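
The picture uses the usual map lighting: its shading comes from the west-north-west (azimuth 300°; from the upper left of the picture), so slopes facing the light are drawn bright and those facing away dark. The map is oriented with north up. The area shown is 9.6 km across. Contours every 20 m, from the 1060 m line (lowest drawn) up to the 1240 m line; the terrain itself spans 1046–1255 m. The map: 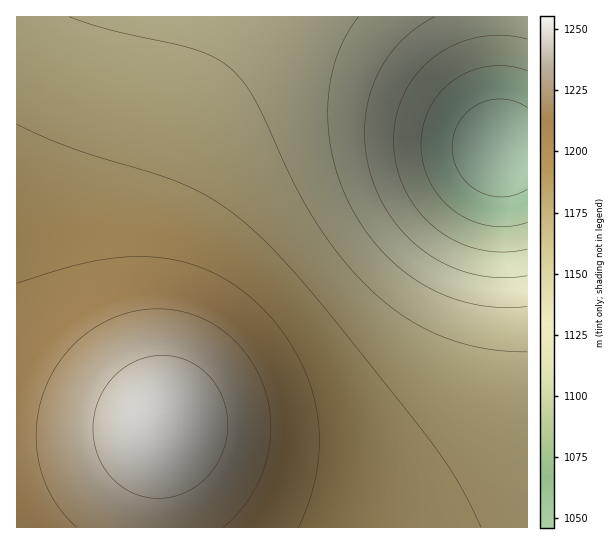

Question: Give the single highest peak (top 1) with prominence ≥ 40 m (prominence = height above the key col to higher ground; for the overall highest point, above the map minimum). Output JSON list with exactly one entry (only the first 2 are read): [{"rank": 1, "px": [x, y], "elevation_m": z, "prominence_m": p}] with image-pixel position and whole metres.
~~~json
[{"rank": 1, "px": [162, 426], "elevation_m": 1255, "prominence_m": 209}]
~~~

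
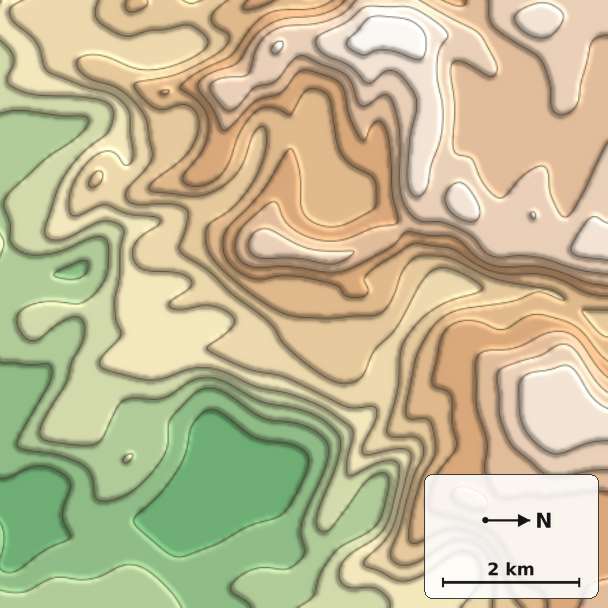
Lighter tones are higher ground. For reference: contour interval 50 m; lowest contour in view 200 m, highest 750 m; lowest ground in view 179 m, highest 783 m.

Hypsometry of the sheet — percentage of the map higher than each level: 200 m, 94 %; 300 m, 76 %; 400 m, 61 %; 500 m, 44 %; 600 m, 27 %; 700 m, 6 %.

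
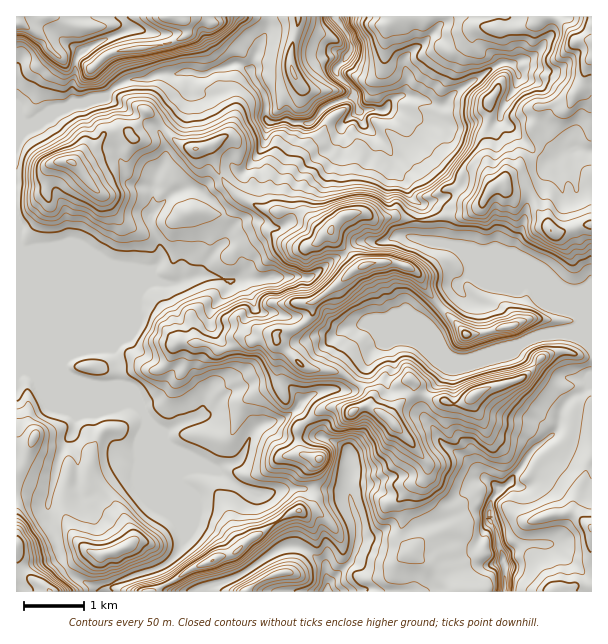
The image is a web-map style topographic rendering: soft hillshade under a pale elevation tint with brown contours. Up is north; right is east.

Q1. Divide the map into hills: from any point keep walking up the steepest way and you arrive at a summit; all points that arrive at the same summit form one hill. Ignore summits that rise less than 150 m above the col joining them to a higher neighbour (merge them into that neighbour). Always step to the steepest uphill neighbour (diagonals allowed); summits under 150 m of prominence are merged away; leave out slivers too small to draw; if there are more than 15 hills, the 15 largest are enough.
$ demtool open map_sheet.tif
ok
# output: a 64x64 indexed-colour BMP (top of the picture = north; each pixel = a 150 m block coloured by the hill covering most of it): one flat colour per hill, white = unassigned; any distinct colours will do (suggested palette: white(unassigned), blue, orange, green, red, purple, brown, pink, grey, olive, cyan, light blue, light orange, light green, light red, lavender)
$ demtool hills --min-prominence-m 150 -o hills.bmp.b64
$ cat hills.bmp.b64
<image width="64" height="64" href="data:image/bmp;base64,Qk12CAAAAAAAAHYAAAAoAAAAQAAAAEAAAAABAAQAAAAAAAAIAAATCwAAEwsAABAAAAAAAAAA////ALR3HwAOf/8ALKAsACgn1gC9Z5QAS1aMAMJ34wB/f38AIr28AM++FwDox64AeLv/AIrfmACWmP8A1bDFAFVVVVVbZmZmZmZgAAAAAAAAAREREREREREREaqqqqqqVVVVW7u7ZmZmZmZmAAAAAAABERERERERERERqqqqqqpVVVW7u7u7tmZmZmZmAAAAAGYRERERERERERGqqqqqqlVVW7u7u7u7tmZmZmZgAAAAZmEREREREREREaqqqqqqVVVbu7u7u7u7ZmZmZmZgAAZmZhERERERERERqqqqqqpVVVu7u7u7u7u2ZmZmZmZmZmZmERERERERERGqqqqqqlVVu7u7u7u7u7ZmZmZmZmZmZmZEEUERERERGqqqqqqqVVW7u7u7u7u7ZmZmZmZmZmZmZkREREQREREaqqqqqqpVVbu7u7u7u7tmZmZmZmZmZmZmRERERERBERqqqqqqqlVVu7u7u7u7u2ZmZmZmZmZmZmRERERERERESqqqqqqqVVW7u7u7u7u2ZmZmZmZmZmZmZERERERERERKqqqqqqpVVbu1W7u7u7ZmZmZhEREREREURERERERERESqqqqqqlVVVVVVW7u7ZmZmZhERERERERREREREREREmZqqqqqqVVVVVVVVVbtmZmYRERERERERFEREREREREmZmaqqqqpVVVVVVVVVtmZmEREREREREREUREREREREmZmZmqqqqlVVVVVVVVW2ZhERERERERERERREREREREmZmZmaqqqqVVVVVVVVVbZhERERERERERERRERERERJmZmZmZmqqqpVVVVVVVVVZhEREREREREREUREREREREmZmZmZmZmqqlVVVVVVVVVREREREREREREUREREREREmZmZmZmZmaqqVVVVVVVVVREREREREREREUREREREREmZmZmZmZmZqqpVVVVVVVVVEREREREREREURERERERESZmZmZmZmZmaqlVVVVVVVRERERERERERERFERERERERJmZmZmZmZmZmqVVVVVVERERERERERERERERERFERERESZmZmZmZmZmZpVVVVRERERERERERERERERERERREREREmZmZmZmZmZmVVVURERERERERERERERERERERFERERERJmZmZmZmZmZVVVRERERERERERERERERERERERRERERESZmZmZmZmZlVVREREREREREREREREREREREREURERETu7umZmZmZmVVVERERERERERERERERERERERERFERBHu7u7u6ZmZmZVVEREREREREREREREREREREREREREREe7u7u7u6Zme5VUREREREREREREREREREREREREREREe7u7u7u7u7u4lVRERERERERERERERERERERERERERER7u7u7u7u7u7iVREREREREREREREREREREREREREREREe7u7u7u7u4iJVERERERERERERERERERERERERERERERHu7u7u7u4iIlERERERERERERERERERERERERERERERER7u7u7u4iIiURERERERERERERERERERERERERERERERHu4REREiIiJRERERERERERERGIiIiIiIgRERERERERERERERIiIiIhERERERMzMzEREYiIiIiIiIgREREREREREREiIiIiIiERERETMzMzMRERGIiIiIiIiIERERERERERIiIiIiIiIzMzMzMzMzMxERERiIiIiIiIiBEREREREiIiIiIiIiIjMzMzMzMzMzERERGIiIiIiIiIiIiBEiIiIiIiIiIiIiMzMzMzMzMzERERERiIiIiIiIiIiIiIIiIiIiIiIiIiIzMzMzMzMzMRERERERERGIiIiIiIiIgiIiIiIiIiIiIjMzMzMzMzMxERERERERERiIiIiIiIiCIiIiIiIiIiIiMzMzMzMzMzERERERERERGIiIiIiIiCIiIiIiIiIiIiIzMzMzMzMzMREREREREREYiIiIiIiIIiIiIiIiIiIiIjMzMzMzMzMxERERERERERiIiIiIiIIiIiIiIiIiIiIiMzMzMzMzMzMREREREREREYiIiIiIIiIiIiIiIiIiIiIzMzMzMzMzMxERERERERERiIiIiIgiIiIiIiIiIiIiIjMzMzMzMzMzMRERERERERERiIiIiCIiIiIiIiIidyIiMzMzMzMzMzMxEREREREREREYiIiCIiIiIiIiIid3d3czMzMzMzMzMxERERERERERERGIiCIiIiIiIiIid3d3dzMzMzMzMzMzEREREREREREREYiCIiIiIiIiIid3d3d3//MzMzMzMzMxERERERHd3dERGCIiIiERERERd3d3d3f///MzMzMzMzMREREREd3d3REREhIRERERERF3d3d3d////8wzMzMzMzERERER3d3d3RERERERdxERERd3d3d3////zMwzMzMzMRERER3d3d3d0RERF3d3cRERF3d3d3f////MzMwzMzMxERERHd3d3d3REREXd3d3ERERd3d3d////8zMzMzMMzERERHd3d3d3RERERd3d3d3ERF3d3d3/////MzMzMzMzMzMHN3d3d3dERERF3d3d3dxF3d3d3f////8zMzMzMzMzMzMzd3d3d3REREXd3d3d3d3d3d3d//////MzMzMzMzMzMzN3d3d3dEREREXd3d3d3d3d3d3///////MzMzMzMzMzM3d3d3d0RERERF3d3d3d3d3d3f////////MzMzMzMzMzN3d3d0RERERERd3d3d3d3d3d////////8zMzMzMzMzM3d3d3RERERERF3d3d3d3d3d3"/>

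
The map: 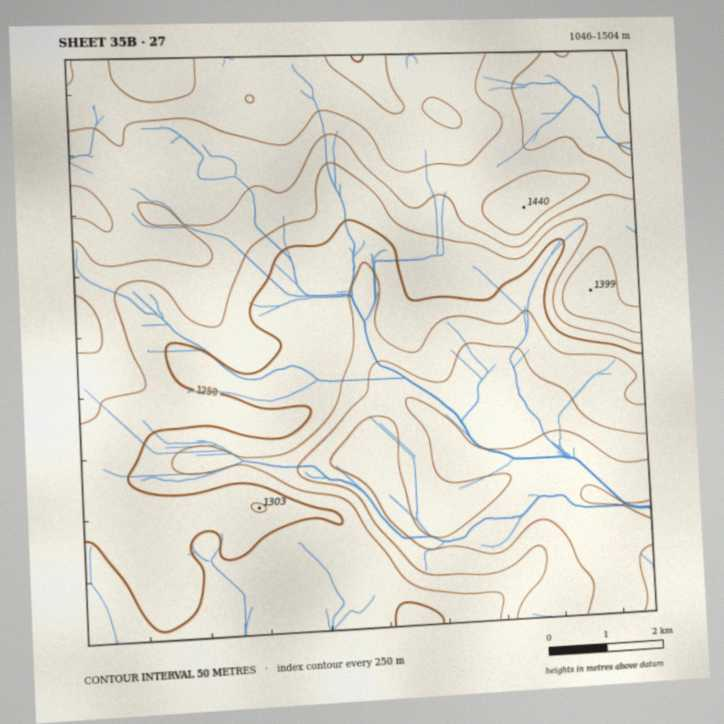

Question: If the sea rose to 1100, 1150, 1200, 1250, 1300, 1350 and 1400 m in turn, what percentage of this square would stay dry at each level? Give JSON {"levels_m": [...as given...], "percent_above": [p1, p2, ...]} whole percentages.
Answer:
{"levels_m": [1100, 1150, 1200, 1250, 1300, 1350, 1400], "percent_above": [91, 81, 74, 54, 38, 26, 12]}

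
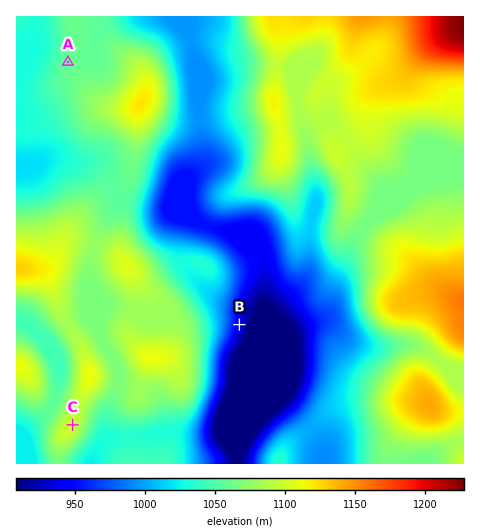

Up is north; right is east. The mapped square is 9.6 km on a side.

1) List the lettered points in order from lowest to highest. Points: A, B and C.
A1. B A C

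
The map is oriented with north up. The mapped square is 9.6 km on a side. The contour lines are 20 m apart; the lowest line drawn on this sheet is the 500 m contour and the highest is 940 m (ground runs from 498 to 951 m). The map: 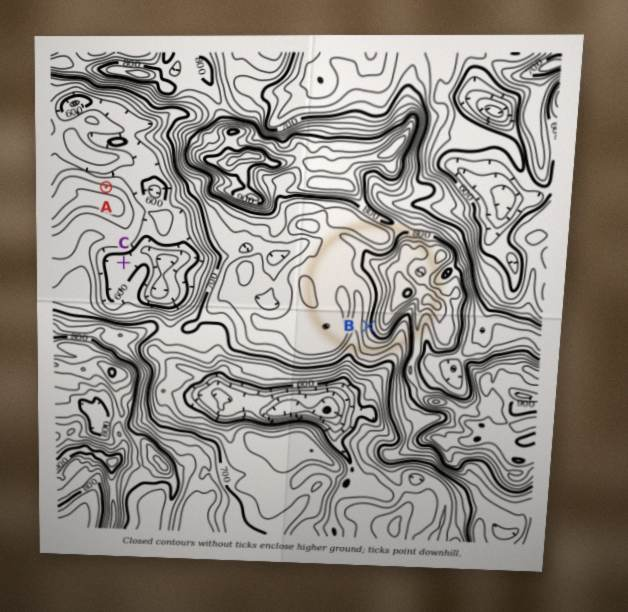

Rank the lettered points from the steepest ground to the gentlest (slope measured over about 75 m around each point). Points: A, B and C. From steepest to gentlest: B A C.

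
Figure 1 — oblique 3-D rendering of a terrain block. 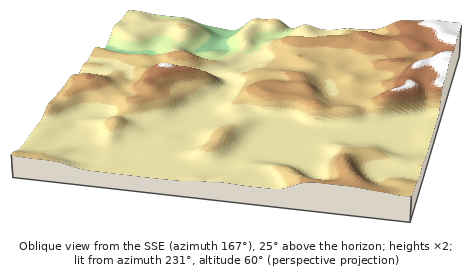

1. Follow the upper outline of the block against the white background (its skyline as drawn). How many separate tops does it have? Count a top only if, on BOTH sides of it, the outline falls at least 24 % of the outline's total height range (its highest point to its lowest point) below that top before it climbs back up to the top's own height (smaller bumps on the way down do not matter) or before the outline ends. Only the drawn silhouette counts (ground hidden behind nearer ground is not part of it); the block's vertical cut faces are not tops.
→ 0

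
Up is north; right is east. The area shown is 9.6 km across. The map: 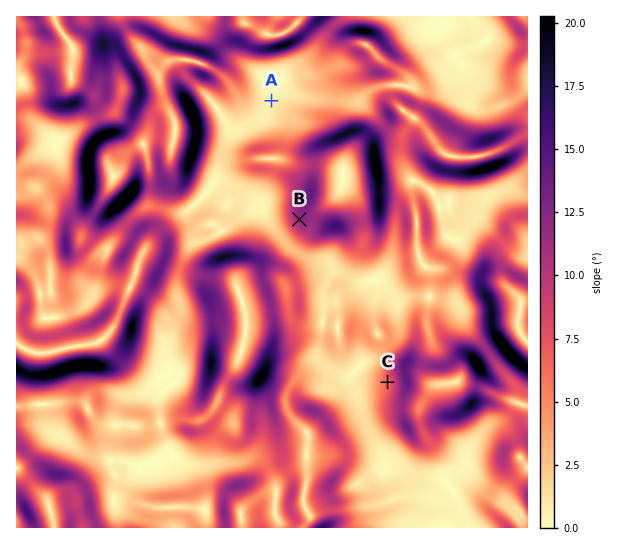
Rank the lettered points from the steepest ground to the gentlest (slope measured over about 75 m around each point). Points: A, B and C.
B C A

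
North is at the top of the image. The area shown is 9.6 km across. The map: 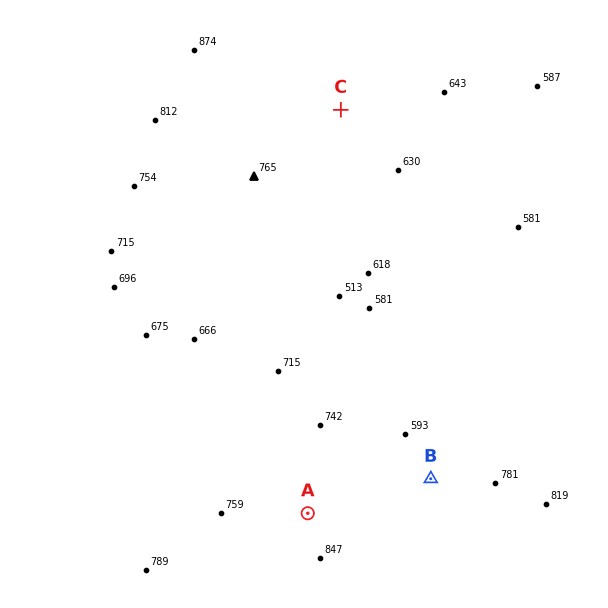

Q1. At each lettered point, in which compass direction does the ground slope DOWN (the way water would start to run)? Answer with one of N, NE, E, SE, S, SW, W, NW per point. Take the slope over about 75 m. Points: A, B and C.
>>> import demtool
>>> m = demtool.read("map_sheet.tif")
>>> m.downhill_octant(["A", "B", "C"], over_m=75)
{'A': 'NW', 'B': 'N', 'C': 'SE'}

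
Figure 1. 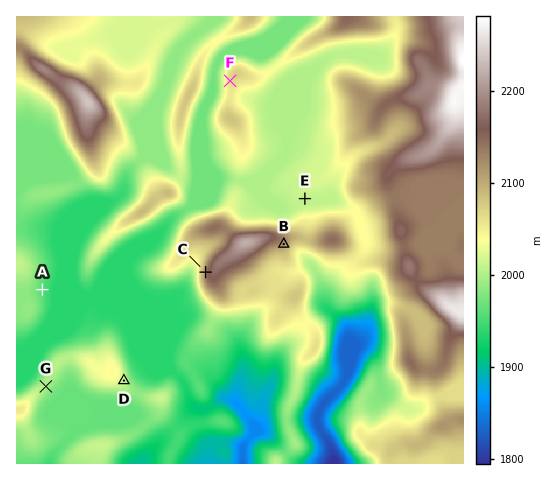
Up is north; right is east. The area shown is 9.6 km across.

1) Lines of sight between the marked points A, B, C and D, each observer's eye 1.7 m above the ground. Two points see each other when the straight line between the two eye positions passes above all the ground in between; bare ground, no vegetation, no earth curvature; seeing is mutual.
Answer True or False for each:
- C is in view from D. True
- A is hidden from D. True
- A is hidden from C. False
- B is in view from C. False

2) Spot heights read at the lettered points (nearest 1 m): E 2009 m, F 2063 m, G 1999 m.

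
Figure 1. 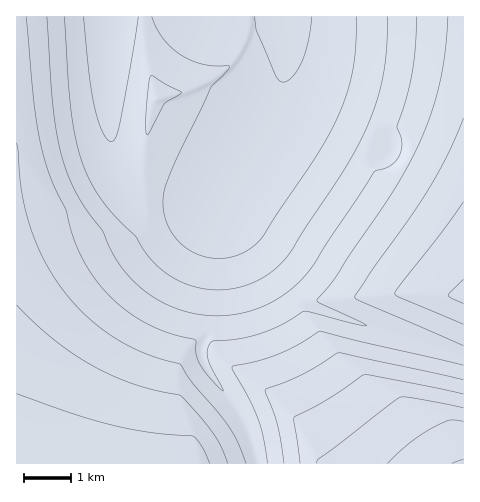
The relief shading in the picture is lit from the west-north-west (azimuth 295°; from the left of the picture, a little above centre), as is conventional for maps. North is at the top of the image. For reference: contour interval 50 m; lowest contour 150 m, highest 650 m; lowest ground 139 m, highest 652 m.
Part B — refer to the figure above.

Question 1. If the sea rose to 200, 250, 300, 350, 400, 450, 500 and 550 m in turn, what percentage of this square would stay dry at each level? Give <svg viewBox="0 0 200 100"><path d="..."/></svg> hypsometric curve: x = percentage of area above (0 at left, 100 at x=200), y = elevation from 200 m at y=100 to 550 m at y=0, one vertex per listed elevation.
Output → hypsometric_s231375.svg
<svg viewBox="0 0 200 100"><path d="M163 100l-29-14-19-15-20-14-30-14-24-14-20-15-14-14"/></svg>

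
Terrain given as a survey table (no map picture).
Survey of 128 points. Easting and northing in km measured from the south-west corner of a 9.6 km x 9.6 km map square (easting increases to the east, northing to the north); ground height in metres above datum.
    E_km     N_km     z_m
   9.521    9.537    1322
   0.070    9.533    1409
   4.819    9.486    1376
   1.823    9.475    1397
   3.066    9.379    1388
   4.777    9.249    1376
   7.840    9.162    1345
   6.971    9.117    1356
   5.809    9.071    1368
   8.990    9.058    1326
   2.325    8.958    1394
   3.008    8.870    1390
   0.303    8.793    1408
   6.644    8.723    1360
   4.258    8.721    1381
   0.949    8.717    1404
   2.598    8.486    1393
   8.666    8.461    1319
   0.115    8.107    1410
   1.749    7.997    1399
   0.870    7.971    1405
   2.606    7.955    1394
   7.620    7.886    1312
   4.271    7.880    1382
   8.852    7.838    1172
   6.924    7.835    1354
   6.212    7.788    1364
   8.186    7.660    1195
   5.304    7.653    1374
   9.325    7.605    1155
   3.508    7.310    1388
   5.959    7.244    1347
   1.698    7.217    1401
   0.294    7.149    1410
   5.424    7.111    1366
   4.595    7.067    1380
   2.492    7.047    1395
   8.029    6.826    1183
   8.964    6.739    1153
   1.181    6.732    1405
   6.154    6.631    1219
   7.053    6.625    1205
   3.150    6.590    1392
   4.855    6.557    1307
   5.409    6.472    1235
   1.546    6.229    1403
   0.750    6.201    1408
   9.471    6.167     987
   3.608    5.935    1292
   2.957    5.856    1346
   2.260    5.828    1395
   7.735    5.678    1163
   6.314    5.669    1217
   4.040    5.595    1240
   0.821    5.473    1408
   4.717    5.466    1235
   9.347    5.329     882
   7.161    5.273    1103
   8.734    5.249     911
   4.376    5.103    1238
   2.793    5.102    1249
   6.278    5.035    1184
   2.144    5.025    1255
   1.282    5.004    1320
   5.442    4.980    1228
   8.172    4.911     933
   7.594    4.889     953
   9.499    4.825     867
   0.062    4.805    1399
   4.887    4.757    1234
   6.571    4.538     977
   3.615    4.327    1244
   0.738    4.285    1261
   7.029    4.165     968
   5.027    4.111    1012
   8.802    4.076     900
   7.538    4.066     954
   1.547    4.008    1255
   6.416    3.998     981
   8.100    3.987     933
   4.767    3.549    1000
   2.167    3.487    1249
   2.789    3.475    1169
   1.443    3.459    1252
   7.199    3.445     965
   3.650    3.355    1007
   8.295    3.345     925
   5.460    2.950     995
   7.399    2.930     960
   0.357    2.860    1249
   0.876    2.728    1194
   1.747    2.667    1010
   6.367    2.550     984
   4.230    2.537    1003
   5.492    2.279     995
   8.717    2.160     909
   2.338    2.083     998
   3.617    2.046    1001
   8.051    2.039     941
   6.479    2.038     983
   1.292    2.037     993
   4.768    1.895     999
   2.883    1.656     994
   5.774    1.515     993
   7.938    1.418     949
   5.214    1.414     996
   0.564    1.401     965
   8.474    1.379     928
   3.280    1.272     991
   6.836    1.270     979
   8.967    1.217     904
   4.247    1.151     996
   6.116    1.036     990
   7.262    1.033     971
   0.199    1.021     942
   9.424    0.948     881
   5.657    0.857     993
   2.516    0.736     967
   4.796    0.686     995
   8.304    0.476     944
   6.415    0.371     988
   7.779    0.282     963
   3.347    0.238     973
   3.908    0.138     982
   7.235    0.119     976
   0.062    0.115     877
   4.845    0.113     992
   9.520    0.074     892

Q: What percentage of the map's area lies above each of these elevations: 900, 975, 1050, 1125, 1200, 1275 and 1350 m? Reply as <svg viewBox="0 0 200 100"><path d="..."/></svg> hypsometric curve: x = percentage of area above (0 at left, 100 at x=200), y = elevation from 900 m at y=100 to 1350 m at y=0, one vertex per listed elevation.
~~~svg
<svg viewBox="0 0 200 100"><path d="M191 100l-33-17-44-16-3-17-12-17-33-16-12-17"/></svg>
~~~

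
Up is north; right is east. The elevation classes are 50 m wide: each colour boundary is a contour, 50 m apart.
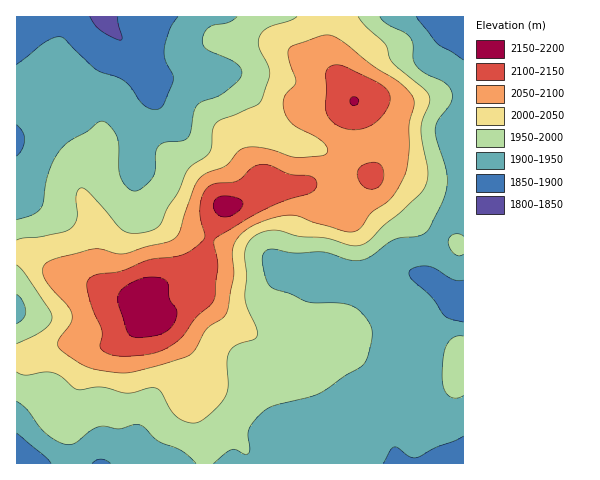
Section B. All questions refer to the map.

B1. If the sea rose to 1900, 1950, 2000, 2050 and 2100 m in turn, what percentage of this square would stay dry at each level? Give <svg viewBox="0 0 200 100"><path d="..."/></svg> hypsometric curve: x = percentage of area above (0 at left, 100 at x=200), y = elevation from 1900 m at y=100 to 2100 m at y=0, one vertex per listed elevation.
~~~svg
<svg viewBox="0 0 200 100"><path d="M187 100l-61-25-50-25-31-25-27-25"/></svg>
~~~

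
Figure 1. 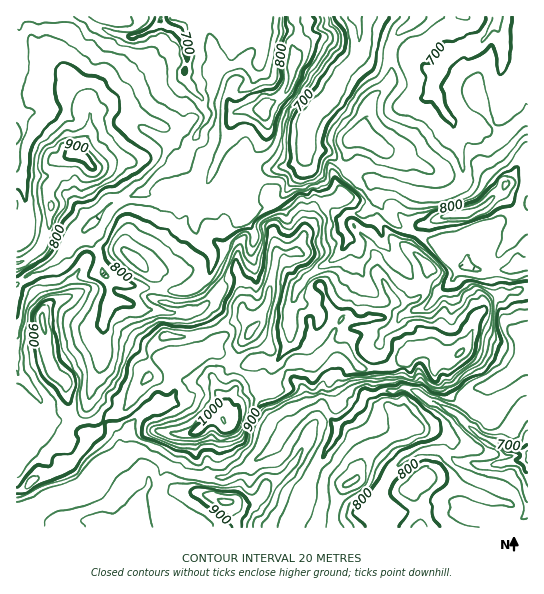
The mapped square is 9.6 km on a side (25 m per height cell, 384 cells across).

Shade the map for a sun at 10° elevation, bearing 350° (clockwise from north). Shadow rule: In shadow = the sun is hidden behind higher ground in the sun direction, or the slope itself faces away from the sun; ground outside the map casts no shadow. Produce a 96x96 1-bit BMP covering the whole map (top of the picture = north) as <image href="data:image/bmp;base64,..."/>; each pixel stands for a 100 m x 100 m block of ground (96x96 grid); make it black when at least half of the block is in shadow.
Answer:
<image width="96" height="96" href="data:image/bmp;base64,Qk2+BAAAAAAAAD4AAAAoAAAAYAAAAGAAAAABAAEAAAAAAIAEAAATCwAAEwsAAAIAAAAAAAAA////AAAAAAAAAAAAAAAAAAAAAAAAAAAAAAAAAAAAAAAAAAAAAAQAAAAAAAAAAAAAAAAAAYAAAADwAAAACAAAA8AAAAD4AAAAAAAAA8AAAAD/AAAAAAAAA8AAAAA/4AAAAAAAA+AAAAAP8AAAAAAAAMAAAAAA8AAAecAQAAAAAAAAOAAD++AIAAAAAAAAHAAP+/AAAAAAAAAADgAf//gAAAAAB/gAB4A///gAAADgAAAAA4B///gAAAH4AAcAAAH///gAAAH8AD8AAAH///gAAAD8APwAAABwf/wAAAAYAeAAAAAACPxgAAAAAwAAAAwAAD/gAAAADgAAAAwAAB/wDAAAPAAAAAIAAB/4BgAB+AAAAAAAAAf9gIAD8AAAAAAAAAf94cAf/AAAAAAAAAD/8/9//gAAAAAAAAAb/////wAAAAAAAAAAn////wAAAAAAAAAEB////4AAAAAAAAAAA//x/8AAAAAAAAAAAP+xf+AAAAAAAAAAAAAQP+AAAAAAAAAAAAAQHgAAAAAAABgAAAAAAAAAAAAAADgAAAAAAAAAAAAPABgAAAAAAAAAAAAAAAAAAAAAAAAAAAAAAAAAAAAAAAAAAAAAAAAAAAAAAAAAAAAAAAAAAAQAAAAAAAAAAAAAAAAAAAAAAAAOAAAAAACAAAAAAAB8AAAAAAA4ACAAAAAAAAAAAAAcAAAAAAAAAAAAAAAEAAAAAAAAAAAAAAAAAAAAAAEAAAAIAAADAADgAAOAAAAOAAAAgAD4AAYAAAAPAAAAAAD8AAwAAAAHgAAAAAB+AAAAAAAPwAAAAAAeAAAAAAAH4AAAAAAOAAAAAAAAAAAAAAACAAAAAAAAAAAAAAAAAAAAAAAAAAAAOAAAAAAAAAAAAAAB/gAAAAAAAAAAAAAD/4AAAAAAAAAAAAAD/8ABgAAAAAAAAAAB/8ABwAAAAAAABAAAH8AAgYAAAAAABwAAAeAAC8AAAAAABgAAAGAAD8AAAAAAAAAAAAAAD+AAAAAAAAAAAAAAB+AAAAAAAAAAAAAAA+AAAAAAAAAAAAAAA/AAAAAAAAAAAAAAAAAAAAAAAAAAAAAAAAAAAAAAAAAAAAAAMAAAAABAAAAAAAAAAAAAAAAAAAAAAAAAAAAAAAAAAAAAAAAAAAAAAAAAAAAAAAAAAAAAAAAAAAAAAAAAAAAAAAAYAAAAAAAAAAAAAAA8AAAAAAAAAAAAAAA8AAAAAAAAAAAAAAB+AAAAAAAAAAAAAAB+AAAAAAAAAAAAAAB+AAAAAAAAAAAAAAB/AAAAAAAAAAAAAAA/AAAAAAAAAAAAAAAfgAAAAAAAAAAAAAAPgAAAAAAAAAAAAAAPwAAAAAAAAAAAAAAHwAAAAAAAAAAAAAAH4AAAAAAAAAAAAAAH8AAAAAAAAAAAAAAA+AAAAAAAAAAAAAAAfAAAAAAAAAAAAAAAGAAAAAAAAAAAAAAAEAAAAAAAAAAAAAAAAAAAAAAAAB8AAAAAAAAAAAAAAP+CAAAAAAAAAAAAAcDOAAAAAAAAAAAAAAAAAAAAAAAAAAA="/>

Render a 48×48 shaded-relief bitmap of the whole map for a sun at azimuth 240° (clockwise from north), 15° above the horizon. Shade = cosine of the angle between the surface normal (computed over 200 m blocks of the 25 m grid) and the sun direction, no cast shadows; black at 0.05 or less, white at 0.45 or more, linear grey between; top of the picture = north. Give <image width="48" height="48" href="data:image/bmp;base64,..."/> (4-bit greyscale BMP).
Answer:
<image width="48" height="48" href="data:image/bmp;base64,Qk32BAAAAAAAAHYAAAAoAAAAMAAAADAAAAABAAQAAAAAAIAEAAATCwAAEwsAABAAAAAAAAAAAAAAABEREQAiIiIAMzMzAERERABVVVUAZmZmAHd3dwCIiIgAmZmZAKqqqgC7u7sAzMzMAN3d3QDu7u4A////AHiIiId3d3d4iayVZ3eJmFRXiZhVZ3d4h4iIiId3h3eJmtyFZmeJqFVniallZ4iIdZmId3eIh3eZvLdDVVZ5qoZ3m7hmeIiHU3h4iIiIiHiZhjM0dkZ5q6dWm6h3eHdmQ7l4h3iIiHd1VFZmh1Zoq6hEeZh2VWVVQ6iIhmiIiGZ5qZh3d3dmmZhUV4hkNFVmQpiIh2eIiHnNual2d4l1eahmZohkV4hlNIiIiId3is7+uruGVomGWKmHd4iImHQ1iIiImYdnrf/cqsxyJnmXV5l3iZiHdSWbp4iJmHd4rMl4mbpAFXiXVYiImYZEMXy4d4iJl2iZiHZ4iqhAFYiIV4iaqGMhKMqHd3eKpVmql3iZq6hBN4iYm4aKhTAWu4d3d1espEmqmHmarLdCaYZ5qnZ5h0Xft3eIiHrdgSeruoeKq5ZDaGaKqYi7qr/+dmiIiM3qMCacynV4mWVVd2eZiKuqvM3rdnd3iN7GETacyWZ4iHd3d4mIiKlnm5m6h2VWd+6jEkacupiJiImpmGaIiIVHmpiId1IkVu6iE1esu6mId4vKdTaJiGVnmYd2Z0EiR/+RFGeamJhEZ3nLYyapiHZ3iHdVaGMAaP+BNmaJd3VFZ5vJYxaoiXZ3ZnVGeIQBiP1zVmV4eKmHeKy4ZBWZmGVmZlV3eJUDiMp2VURom7hWeKy3diSKlkVXl2ZmaJQVeLhlZkNYm6dmeaumiDOKdEV6lFdlaGImZ6h2dkR63ad3d62lilR4ZEaaZHmEJURlVlZ4iGau6nZmZq2jnIeGRVaYRZtgBXiHZohleXfOplVWVpyEraiEI2eYWLcAV4mYiJlzV3nLdVVVV5t1rpZiE1imeWEViIiZh5qERom6ZVVWaIh2zmVzElqFdUZ5mZial5ulRnmpdVZmeHdo2TWEEXhGVomaqZmamJvHRXiZZWZnd3d4mGh0NHZmaGZ4h3eJh5zWNph4dmd3iIeImHh1V4U0dkVWVXmHZay2aZeId4iIiIiImFVUWGAFdniId4qoVL3Jiqh3h4h4iIiIhjEliSFXiZqpd6upQ83Km7dWd2Z4mYiIZDNHyUeKqpmHVqqXZs3aqnM1ZlVomYiIdkNZuamrqHdlR5h4mry5liJEVVVniZiImEJZvdqqhmVUWIeJq5mZdUREVWeHeamJqCFZzsqHVVVFaIiImYmYd3VFZ4h2aLuayBBYq6l1RFVVeImIiIiZmYZWd3ZmZr2qtxFHmqqFRFVmiamHiImZqoZWZmZmV8yZljJGiauVRWd3mqh3iJmZmXZVVVZlWsqHdmQkeKunZmd4mpdniZmZmHZVZmZVi6p1Z6giV5qYdlZ4mYdnmZmZh2ZmZmZWqpl1WdtCRomZlkZ4iYdniZmYdlZmZmZmmodmeuxTNWiapleIiHdnmamHZlZlVmZWqod3iuxkNFabp2iHeId3mal3ZlVEV3ZHuYd4itx0QxSLuIiIiHh4mZdmZUV4h3ZruXeIidyEMAObuph3iYd5qXZmZWm6mFW8mHeIit10EAWaqql3iYZpqQ=="/>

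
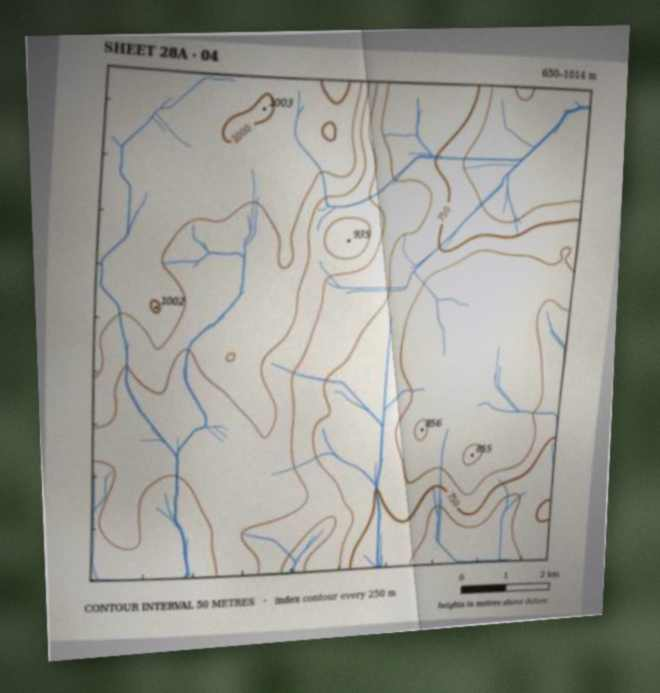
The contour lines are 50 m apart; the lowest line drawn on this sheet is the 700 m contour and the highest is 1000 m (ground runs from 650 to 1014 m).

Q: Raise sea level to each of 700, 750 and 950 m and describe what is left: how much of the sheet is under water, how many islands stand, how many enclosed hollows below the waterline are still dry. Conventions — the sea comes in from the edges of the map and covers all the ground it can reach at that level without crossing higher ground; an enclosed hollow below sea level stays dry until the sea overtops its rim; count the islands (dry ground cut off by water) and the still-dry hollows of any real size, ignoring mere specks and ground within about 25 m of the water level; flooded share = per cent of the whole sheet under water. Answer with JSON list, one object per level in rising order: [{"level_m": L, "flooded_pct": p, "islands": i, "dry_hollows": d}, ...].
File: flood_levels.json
[{"level_m": 700, "flooded_pct": 8, "islands": 0, "dry_hollows": 0}, {"level_m": 750, "flooded_pct": 15, "islands": 0, "dry_hollows": 0}, {"level_m": 950, "flooded_pct": 83, "islands": 0, "dry_hollows": 0}]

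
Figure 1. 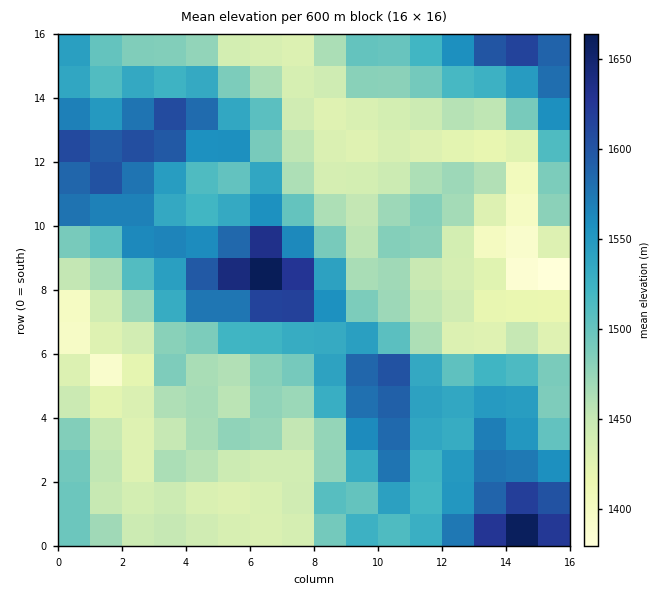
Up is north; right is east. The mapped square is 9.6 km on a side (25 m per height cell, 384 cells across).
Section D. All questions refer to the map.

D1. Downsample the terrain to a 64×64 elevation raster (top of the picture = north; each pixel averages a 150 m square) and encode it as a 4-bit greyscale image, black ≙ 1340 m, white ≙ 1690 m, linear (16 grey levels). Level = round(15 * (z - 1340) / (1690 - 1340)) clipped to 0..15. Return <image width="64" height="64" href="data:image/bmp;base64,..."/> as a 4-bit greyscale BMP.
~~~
<image width="64" height="64" href="data:image/bmp;base64,Qk12CAAAAAAAAHYAAAAoAAAAQAAAAEAAAAABAAQAAAAAAAAIAAATCwAAEwsAABAAAAAAAAAAAAAAABEREQAiIiIAMzMzAERERABVVVUAZmZmAHd3dwCIiIgAmZmZAKqqqgC7u7sAzMzMAN3d3QDu7u4A////AHd3d2VVVWZVRERERERERERVZ4mYiId3mqq7zd7u7czMh2Z2VVVVVVVURERERERERFZ4mIiHd3eZmrvM3u7u3cyHZmZVRERVVVVEREREREREVniYd3d4iJmaqrve7e7dzIdmVVREREREREREREREREVniZh2eIiIiJmaq83d7tzMmHZlVERERERERERERERERWeZh2eJiIiImaq7zN3d3cuHdmVVREVURERERERERERFaJiHZ5mIeIiZqqu8zMu8zIdlVVVEVVVUREREREREREVniHZomZiHiIiZmru8y6vLdlVURDRVZVVERERERERERWZmZmiZqYh4iJmaqrvMqqp2VVVUQ1VWVUREREREREREVWZ3eKqpiHiJqqqru7upmXdmVVVDRFVlVVVERERERERWd4h5qqmIiImqqqu6qqmZh3ZVVEM1VVZlVVVURERERFV4mYiruYiIiZmaq7qZmap4dmVUQzRVVmZmVVVVVVVERWiqmKu5iIiImaqrupiJqmiHZVRCNFZVVmZmZVVVVVRFZ5qZu7mIiIiJqru6l3iIV4h1VDNFVVRVZnZmZlVVVUVnmpm8uYiIiImaqqmHd3dVZ2VDJFVVREVWZmZnZlVVVWiqmbypmZiIiJmqqYh2ZkRWVEM0VVREVVVVZmd2ZVVVaKqau6mZmZiImau6qYdlREVUMjRVRFVVVVVVZndmVVZ4qprLqpiJmYiJmquph2VEVWQyNFREVmZVVVVWd2VVZ4m6qsuqmIiJiImZmZh2ZURWVDI0VEVndlVVVVZmVWZ4m8uqy7qYiIiIiZmYh3ZlRFVUIjREVndmVVVVVWVWd4iruqq7upmZmZmZqZiHd2VEVUMjMzRXd2ZVVVVVZmZmeJqqqsy6qqqZmZqpmIh3ZTRUMiIjNGd2ZVVVVVZmZmd4mqqrzMy6mIiImZiIiId1NEQhEjRFZ2ZlVVVVVndmeIiaq8zcy5h2Zmd3d3d4h3U0QyIiNEVmZlVmZmZmiGaImImry7qZh2VVVWZmZnd2ZCNCIzMzRWZlVWZ2dmeHZneHibupmYd2ZURFVVVVZ2VTIzE0RERFZmVWZ3d3eId4h3eKqYh4h2ZVREREREVmVEMjIkREREVmZmZniImIiJmYh4qYh2d2ZVVERDM0RFVEMiIjREVURWd3d3iJqoiaqqmImYd3ZmZVRERDMzM0REMiESNERVVVd4mJmaqpmqvLuZmZh3dmZlVUREMzMzRERDETIjRVZlV4mqu7upq7vMy6qql2ZmZmVVVUREMzNEREMiQyNFVmZniau7qqqs3d3cyqqHZlVWVVVVVEREMjRERDNEM1VmZneJq6qqq8ze7u3LuXdlVVZVRFVVVERDIzNENEREVWZniImru7vM3d7u7bupdmVVVlVURVVVREQyEjRFVUVVZ3eIiZu7zd7u3v/suqh2ZVVmZVRERVVEQzIhIzVVVVVnd4iJmrvN3u/u7tyqmHZVVWZlVEREREMzIhARFWVWVniIiZmrurzN7u7uypqYdlVVZmZVRDMzMyIREREVZmZmeJmaqruqq7ze7t25mYd2VVVmZmVUQzMyERE0MjVmd2eJq7qqqqmqq83tzKiYdmVVVmZmZmVUMiIiE0VDNmZ4d4iqqqmZmZmqvN28qHdmVVVWZndmZlQzMzMSRVQ3h3iIiaqZmZmZmZqrzKuYZlVVVVZnd3ZmVERDMyI0VUiZmZmaupmIiJmYiaq7mZhmVVVVVmZmdmZVVEMzIjRWWbuqqruqmIiIiImImrmHd2ZmVVVWZmZnZmVURDIjNGdru7qqqpmZiIh3eIibqHd2VVVVVVZlVWZmZVREMiNFaGu7upqqqqqZiHd3eKqYiHZVVVVEVVVVZndmZVQyI0V4aquqqruqmZiId2ZniZmXZVVERERFVVVmZ3dmVDITRXhrqqq7uqmZiId3dnZ4mZdVRERERERFVVZmZmZlQyJFZ3uqu8y6qqqYh4iHd2eallREREREREVVVVVVVmZUMjRne7vNzLurzLmIiIh4doiHVERERERERVVVVVVVVWUyJGiLvNzMy8zMy5iImYh2Z3ZVRERERERFVEREREREVTI0aIvMy7zMzLu8uYiamodmdlVERERERERERERDMzMzIkV5i8y6q7zLu7u7mauql3ZmVERERERERDMzMzMzMzM0VomMy6maqrqru7y6qqqYdlVUREREREREREREREM0RFVniZzLmaqqqrvMzMu6mYiHVVRERERERERERVREREREVoiKrLmZqqqqvMzMu7qIiIdlRERERERERERFVVVVVEVnmYmrmImZmaq8zLupqYh3iGVEREREREREREVVVWZlRWeamauYiIiImru7upmZh3d3ZVREREREREREVVVmZ3VVZ5qqqph3d4iaqZqZmJmHZmdlRERERFVUREVWZnd3dmZomqqqmHd3iJqIiIiImHdmVlVERERFVmZVVWZneIiId4iqqqqYd3iImHd4iImHZVVVVERERVZ3d3dnd3eImZmJmbuqqph3eIiHd3d3iGVVRFVERERVZ3h3iIiIiImaqYm6u6qqmHd4h3d3ZniHVURERERERFV3d3d3iImZiau6qru7qquYdnh2Z2ZmeHZUREREREREVnd3d3d3iJmZq7u7vMu6q6h2d2ZmZmd3ZVRERERERERWd3d3d3d4iaqrzMzMzLqrmHZmZVVVZmVURERERERERFZmZmZmZ3eJmqu83d3cuq"/>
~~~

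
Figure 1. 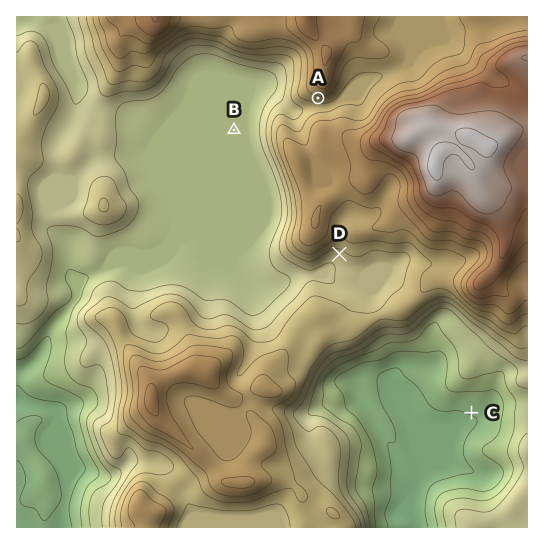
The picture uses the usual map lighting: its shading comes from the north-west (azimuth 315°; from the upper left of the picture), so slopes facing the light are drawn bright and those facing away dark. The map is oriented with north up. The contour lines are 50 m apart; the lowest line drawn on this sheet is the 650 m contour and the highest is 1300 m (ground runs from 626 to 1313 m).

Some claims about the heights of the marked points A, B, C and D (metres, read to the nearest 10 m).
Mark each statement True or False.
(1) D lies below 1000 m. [True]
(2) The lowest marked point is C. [True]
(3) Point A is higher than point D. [True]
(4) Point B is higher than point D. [False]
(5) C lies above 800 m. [False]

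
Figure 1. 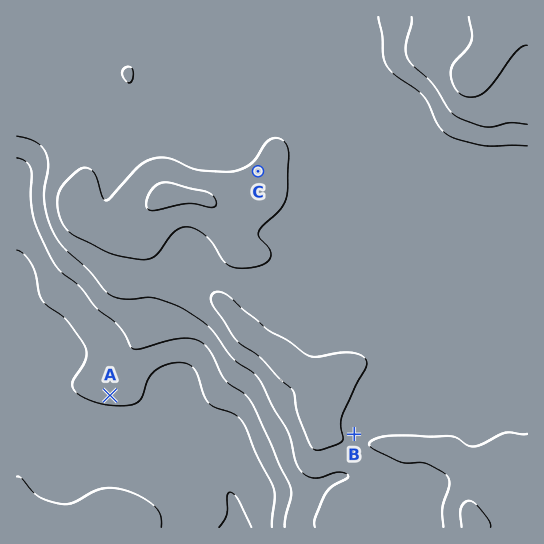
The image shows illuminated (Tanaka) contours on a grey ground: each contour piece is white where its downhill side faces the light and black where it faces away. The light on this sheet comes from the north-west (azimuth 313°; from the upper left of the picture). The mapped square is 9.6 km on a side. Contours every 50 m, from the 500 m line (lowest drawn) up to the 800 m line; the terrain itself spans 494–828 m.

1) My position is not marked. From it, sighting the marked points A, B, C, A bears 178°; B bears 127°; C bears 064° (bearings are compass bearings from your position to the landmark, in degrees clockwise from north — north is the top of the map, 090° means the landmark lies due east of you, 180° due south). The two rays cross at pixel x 105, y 246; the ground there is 710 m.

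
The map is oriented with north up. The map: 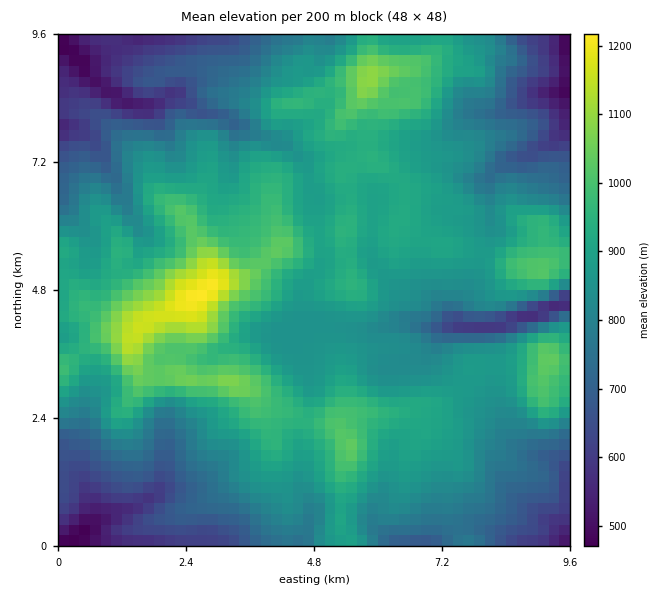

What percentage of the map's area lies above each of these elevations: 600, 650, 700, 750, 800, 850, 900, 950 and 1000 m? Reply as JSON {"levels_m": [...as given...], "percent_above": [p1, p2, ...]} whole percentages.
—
{"levels_m": [600, 650, 700, 750, 800, 850, 900, 950, 1000], "percent_above": [94, 89, 83, 75, 67, 56, 36, 19, 10]}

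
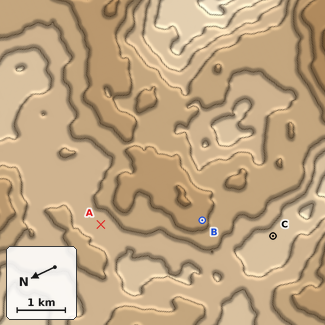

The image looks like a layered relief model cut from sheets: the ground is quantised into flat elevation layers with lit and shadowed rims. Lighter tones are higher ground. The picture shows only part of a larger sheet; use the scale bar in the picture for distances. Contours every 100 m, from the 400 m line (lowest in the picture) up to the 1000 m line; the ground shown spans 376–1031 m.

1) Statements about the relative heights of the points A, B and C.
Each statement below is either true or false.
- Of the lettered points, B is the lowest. true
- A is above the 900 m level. false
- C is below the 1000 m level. true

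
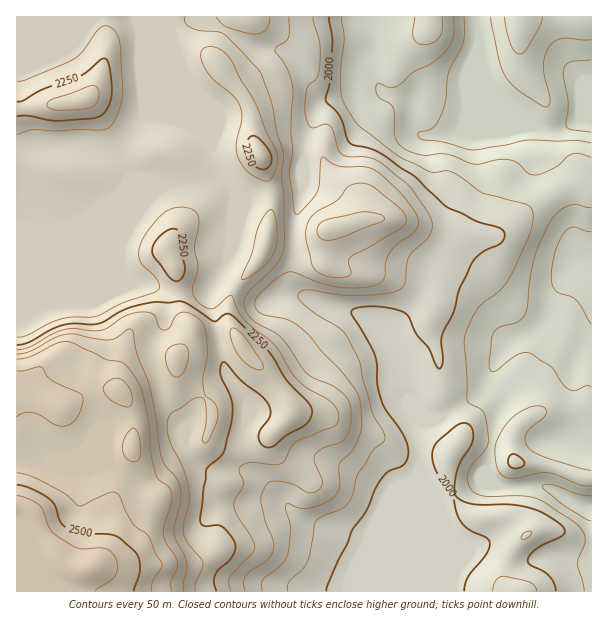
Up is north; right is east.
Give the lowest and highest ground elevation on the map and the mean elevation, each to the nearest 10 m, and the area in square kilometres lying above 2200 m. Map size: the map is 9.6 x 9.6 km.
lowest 1780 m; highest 2600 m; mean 2120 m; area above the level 24.8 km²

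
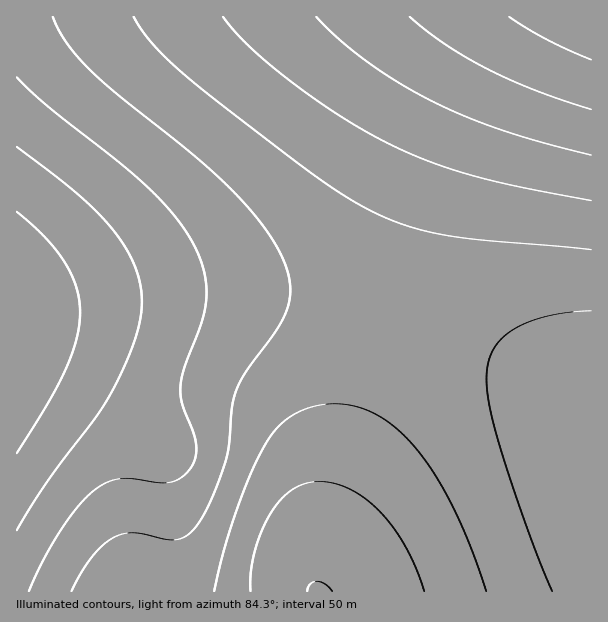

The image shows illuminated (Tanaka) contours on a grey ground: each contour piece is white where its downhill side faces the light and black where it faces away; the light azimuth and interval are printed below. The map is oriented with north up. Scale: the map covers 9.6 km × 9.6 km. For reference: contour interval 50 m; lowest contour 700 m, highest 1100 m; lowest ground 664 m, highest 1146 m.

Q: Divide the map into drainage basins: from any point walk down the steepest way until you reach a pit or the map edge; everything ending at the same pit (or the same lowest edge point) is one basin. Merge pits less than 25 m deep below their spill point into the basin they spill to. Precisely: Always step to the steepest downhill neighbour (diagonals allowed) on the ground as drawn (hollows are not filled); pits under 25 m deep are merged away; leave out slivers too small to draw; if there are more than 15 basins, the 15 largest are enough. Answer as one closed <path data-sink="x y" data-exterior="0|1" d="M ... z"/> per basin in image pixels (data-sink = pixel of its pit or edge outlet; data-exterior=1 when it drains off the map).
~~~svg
<path data-sink="591 17" data-exterior="1" d="M591 16l-574 0-1 295 85-13 78-6 87 2 70 8 68 17 63 23 66 31 58 37z"/><path data-sink="320 591" data-exterior="1" d="M240 292l-61 0-48 3-75 9-40 8 1 280 575-1-1-181-58-37-45-23-48-19-57-18-47-11-54-7z"/>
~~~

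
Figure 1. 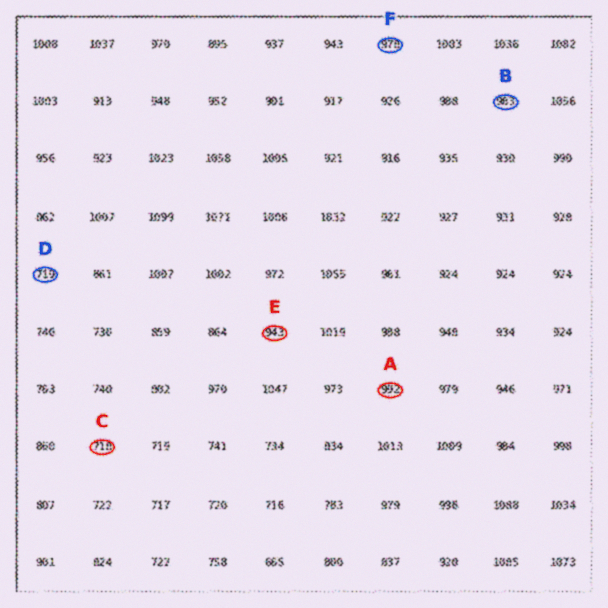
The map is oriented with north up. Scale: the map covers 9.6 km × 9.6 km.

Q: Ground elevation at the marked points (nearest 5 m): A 990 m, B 985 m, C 720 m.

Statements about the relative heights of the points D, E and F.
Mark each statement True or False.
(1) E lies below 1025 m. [True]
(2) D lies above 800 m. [False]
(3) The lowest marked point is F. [False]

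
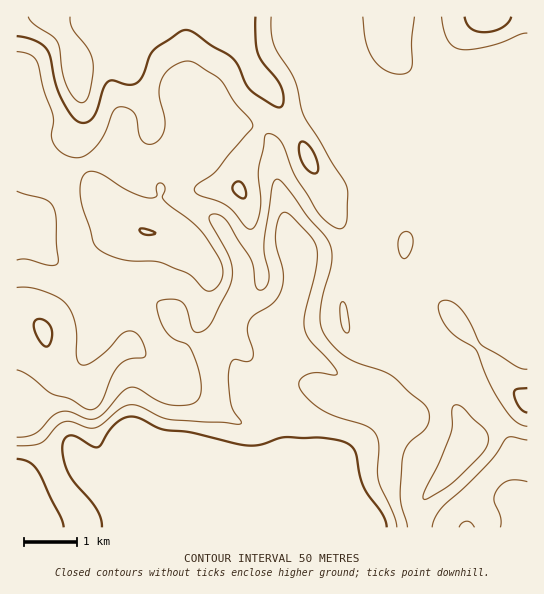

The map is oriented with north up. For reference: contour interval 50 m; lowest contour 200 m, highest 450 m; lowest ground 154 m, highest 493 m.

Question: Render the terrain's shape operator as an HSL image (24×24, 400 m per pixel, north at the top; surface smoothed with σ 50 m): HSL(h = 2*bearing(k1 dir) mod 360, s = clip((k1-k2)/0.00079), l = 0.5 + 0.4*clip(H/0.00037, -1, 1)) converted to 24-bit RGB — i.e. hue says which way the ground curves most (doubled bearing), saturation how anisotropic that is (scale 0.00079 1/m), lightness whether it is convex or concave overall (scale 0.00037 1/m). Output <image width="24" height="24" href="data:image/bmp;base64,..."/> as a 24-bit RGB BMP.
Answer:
<image width="24" height="24" href="data:image/bmp;base64,Qk32BgAAAAAAADYAAAAoAAAAGAAAABgAAAABABgAAAAAAMAGAAATCwAAEwsAAAAAAAAAAAAAf3J+cFNze7hxr86haT+Pcm6Fg62hhIWqi2OdfXSDdISIlICHeXmAf4B/gH9/gWl3RRw9KVMz+/+k2cEtJUM4XoVufJGKeniAd2N/ZGmZjdqYlExwi1F9frihY4aVfVFVgW9wgH9/fYB+hIJ2gH6AgH+AgHF0dTFtfkCnWtbDpdyv/7rPPZ85IXdEU3tif350alFegcJsbalXeT1heMF7V1iOfldngH9/gH9/gH9+gXxufoFpgH92fVNSgUhJSHmYV2+ynr6WQpxi3WC8/8zXO4xdJmlSYHNlPGkNKvoRVDBesqo7V8BRbUFwhmZMeXdAb08sZkIbgGUdaJUlTF8vXIxSeK2YT2R9Qm5norR+maR+KFVp+tDV9dbqJHOxSDZl1d72NMgsJQ4e5P8FFEEJIRQTmUEYfWYoVpU8cLrQvdrrtsHtXFzZaHexfEc9bVs8OZdZSL9hgZh1TzxzhdRD6tq1zADRvQ4/y2eE/z65NwDO6vPYKC3ZEBdej8vJuMbinuLiUM/RZsGHgzdugkdsmTllmHfCqtLmfLXVVI+ZZUM0TWw8qemhozpUUwFF6u7RcEtMtF9tY8Tu8tvZ20jlFBmoktSrd6uyq8CnYXaQiFBLPV5lYjy1lrLXrOflrjJ6hTopbDRBhG61h+fKV8dMVQxGVs3Yq/noZlKHotSXNLWIl0eu52usOVCrmta0aIitp56Eg1yNoUuOVb3HQJqHZaE5ZAgIijcQWMl9Z7vNaNaws3NJdz1TSSWOxfvUNV1xWGabwdeeXZqAJF5yyHSoqMTTbbWqhkiAvHFHP2huc798WDeofXeAdRxepTmM1PTWQbvVeX2DgYBygFNojSc4c/qopYg5jTpQa5W0uMyymo6sKTtyVKGKyribiD9yfFp60GtjQq+XscBGNVYeRE9+VTG/pJvK3/LIQDV9f3+AgGx5jCmLzPHZYcewWzFohqWnkbG/mqiws2qOXzxzVoFJlIdBkTxIZ0RCy4BEn+cgUBic3553CoBwHUF5zKiZ5eu9UjV+gWp2jzhtddO+pNSSfy5yfnmAZYhZnaZth1hRnDFGjDM/g309aGs3fldJiVx5uJdb6PvQAA029u7VI1nCDCdOschu5bhqeFSBlDuPfc2RZKSBnnFUgVd4gH9/gH9/moVJdUNMjztgqoKKpnqyqm+QVIV0aZCFgfC20vrOHgAz2v+4Rht/HyRdrKU/4M5Mb3SAlDW7qs50WIB0gFxvgH9/gH9/gH9/l4pxYFR9fW6eqYqCilWAopzAk57bqNfqzPjfSwBDwQA+vf+KEQsoNw8qlqkhq/NuSGOANGnB5NfETUSJfnuAgH9/gH9/gIB/k5RsW1xzdVZ7sGVZfsq0keDQXZS4u8pKfSQAMgEfzfqB1PijEgAziTCZ1PfWj9iYOkR2M5Zizps8kUp/f3+AgIB/gIB/gIB/j4ZxYGV3SV2Bs9zBkNS7fjpDj1E/mj1F4yj4aWH8z/zV5GmrFQAzYb93v/SpoW+wPkyPf4B/gIB6gH9/gIB/gIB/gIB/gIB/dW+Nk16PSZ9uddNLgTkzf2pocpdrh2yBRZJ1Onuy9OTDoBlgGABDzOutpfrAaDSvjEWHf3+AgH5+g2hjZpppfn+Af4B/gIB/cVplkF58nbN1UJFDcoF/g3F2eItaf4B/f4B/OXtm26li2j+lBAVZ1v/MKkHNZiRYgH5+hGxwd1+ogbe9k16ff36Af4B/f4B/ZnyhXHCs0k9PmtRGNXuAfUyRudSSWWyDf3+Af4B/R4lLsyVGGMqXvv+rVglPf3qAcnSTbpyefZJmhG9igHx8f3+Af4B/f4B/dH2LWCJc6HRA0PmyFiZGTns3mtNsZVaBf3+AgHp/eylHk2dNqvmnO4ovaj51f4CAgYJ4gHlxgHZggIVhc4J0f3+Af4B/f4B/dFuEUQ929PjR0++eOg5mhM50JpdhcHN/gH9/bzJsrnGeq93GwenBVCeDZ1+DhnJ1hE9VjWxRbZtne6SUZImFfICAf4B/gH9/UzpbKx1i7vvQyonjGhC43c/DkU6SMWE/bTo5b0NdaM1vleieql1wdSyBdnGBh1mMn16LmrCRf7upeF6Wl2FTUnY7aX5XfoJ0QDEnF4FH1v/LySqxVDl50HxToVVsX1iOTk+Rgqezjt+HYb5JZEJgek98fn2AYUiApXqKr8iQY5V4Zjl9x0luvmJCV4YnLFkhXVnsr+3aaOY9WyJZYFOAwpWCnpKyXFCqY4eudZye0dWPj6FbOzljcGx/eHWAU0l+opB60dGUYH6NNCh0s3iz2bPa3tXpJz7o"/>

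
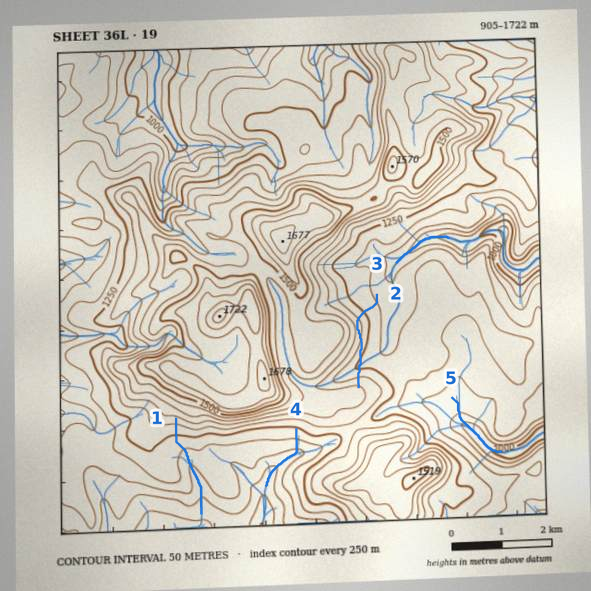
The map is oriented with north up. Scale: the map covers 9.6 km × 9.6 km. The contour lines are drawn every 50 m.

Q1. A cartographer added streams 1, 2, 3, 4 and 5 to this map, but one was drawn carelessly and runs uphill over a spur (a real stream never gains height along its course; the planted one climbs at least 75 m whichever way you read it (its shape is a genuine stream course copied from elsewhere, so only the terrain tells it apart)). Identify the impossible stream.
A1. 2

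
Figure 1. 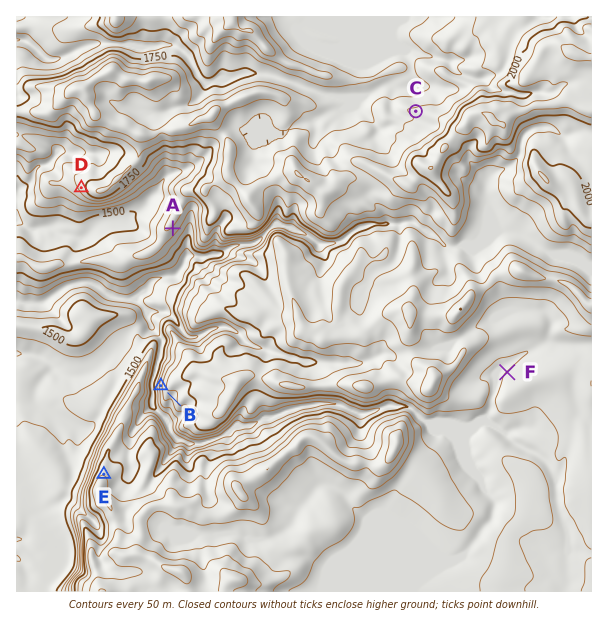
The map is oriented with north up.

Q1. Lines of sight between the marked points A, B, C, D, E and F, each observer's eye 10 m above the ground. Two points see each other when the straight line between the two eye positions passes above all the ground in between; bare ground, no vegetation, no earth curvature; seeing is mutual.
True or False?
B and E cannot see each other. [False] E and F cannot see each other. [True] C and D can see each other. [False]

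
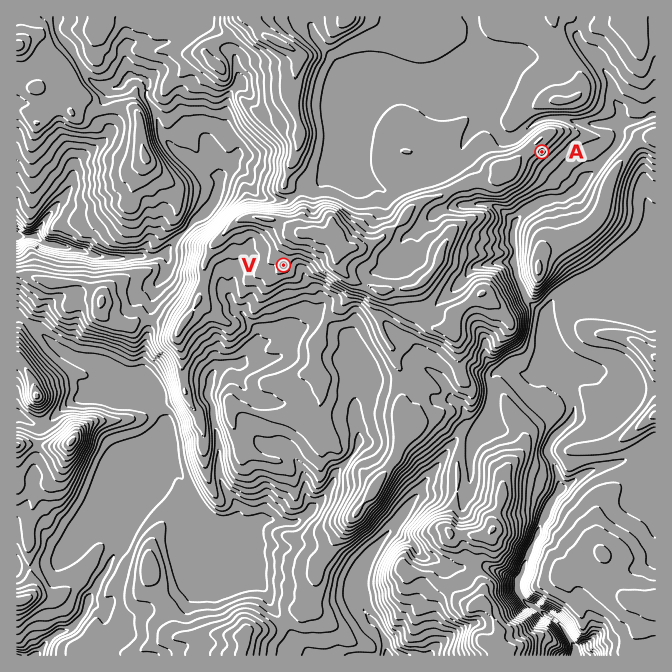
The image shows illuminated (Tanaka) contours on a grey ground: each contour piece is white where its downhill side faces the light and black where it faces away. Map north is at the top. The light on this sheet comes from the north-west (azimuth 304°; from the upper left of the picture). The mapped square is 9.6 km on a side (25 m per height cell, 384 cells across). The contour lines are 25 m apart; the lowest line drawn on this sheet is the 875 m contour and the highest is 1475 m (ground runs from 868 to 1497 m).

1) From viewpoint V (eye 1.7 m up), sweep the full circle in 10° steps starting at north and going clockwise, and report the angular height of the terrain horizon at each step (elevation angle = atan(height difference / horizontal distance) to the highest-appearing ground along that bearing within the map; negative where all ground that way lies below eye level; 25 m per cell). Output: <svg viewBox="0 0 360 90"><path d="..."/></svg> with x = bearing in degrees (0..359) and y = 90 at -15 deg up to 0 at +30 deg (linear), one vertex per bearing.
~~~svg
<svg viewBox="0 0 360 90"><path d="M0 43l10-3 10-1 10 0 10 2 10 1 10 2 10 1 10 1 10 1 10 5 10 8 10 3 10 0 10-1 10-1 10 1 10 4 10 0 10-1 10 1 10 1 10-1 10-4 10 0 10 1 10 1 10-1 10-1 10-3 10-1 10-2 10-3 10-2 10-2 10-1"/></svg>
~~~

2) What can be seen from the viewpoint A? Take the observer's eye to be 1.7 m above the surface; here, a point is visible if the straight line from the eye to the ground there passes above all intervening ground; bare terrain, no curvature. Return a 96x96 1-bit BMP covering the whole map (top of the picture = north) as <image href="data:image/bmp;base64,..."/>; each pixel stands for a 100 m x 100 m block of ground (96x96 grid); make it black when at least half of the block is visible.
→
<image width="96" height="96" href="data:image/bmp;base64,Qk2+BAAAAAAAAD4AAAAoAAAAYAAAAGAAAAABAAEAAAAAAIAEAAATCwAAEwsAAAIAAAAAAAAA////AAAAAAAAAAAAAAAAAABAAAAAAAAAAAAAAAHwAAAAAAAAAAAAAAPgAAAAAAAAAAAAAAHAAAAAAAAAAAAAAADgAAAAAAAAAAAAAAHAAAAAAAAAAAAAAADAAAAAAAAAAAAAAAAAAAEAAAAAAAAAAAAAAD8AAAAAAAAAAAAAAH8AAAAAAAAAAAAAAf8AAAAAAAAAAAAAAb8AAAAAAAAAAAAACAcAAAAAAAAAAAAADgMAAAAAAAAAAAAAD/kAAAAAAAAAAAAAD/8AAAAAAAAAAAAAD/8AAAAAAAAAAAAAB/4AAAAAAAAAAABAB/wAAAAAAAAAAAHAA+AAAAAAAAAAAAGAAQAAAAAAAAAAAAAAAAAAAAAAAAAAAAAAAAAAAAAAAAAAAAAAAAAAAAAAAAAAAADgAAAAAAAAAAAAAADgAAAAAAAAAAAAAABgAAAAAAAAAAAAAABgAAAAAAAAAAAAAABgAAAAAAAAAAAAAABgAAAAAAAAAAAAAAAAAAAAAAAAAAAAAAAAAAAAAAAAAAAAAAAAAAAAAAAAAAAAAAAAAAAAAAAAAAAAAAAAAAAAAAAAAAAAAAAAAAIAAAAAAAAAAAAAAAEAAAAAAAAAAAAAAAAAAAAAAAAAAAAAAAAAAAAAAAAAAAAAAAAAAAAAAAAAAAAAAAAAAAAAAAAAAAAAAAAAAAAAAAAAAAAAAAAAAAAAAAAAAAAAAAAAAAAAAAAAAAAAAAAAAAAAAAAAAAAAAAAAAAAAAAAAAAAAAAAAAAAAAAAAAAAAAAAAAAAAAAAAAAAAAAAAAAAAAAAAAkAQAAAAAAAAAAAABgAwAAAAAAAAAAAAAmBwAAAAAAAAAAAAAeDwAAAAAAAAAAAAAfHgAAAAAAAAAAAAAf/gAAAAAAAAAAAAAH/gAAAAAAAAAAAAAD/gAAAAAAAAAAAAAT/gAAAAAAAAAAAAADHiAAAAAAAAAAAAAAAnAAAAAAAAAAAAAAfvAAAAAAAAAAAAAAHvwAAAAAAAAAAAAAAP8AAAAAAAAAAAAAAf/AAAAAAAAAAAAAAP/gAAAAAAAAAAAAAP/wAAAAAAAAAAAAAD/wAAAAAAAAAAAAAB/wAAAAAAAAAAAAAAP4AAAAAAAAAAAAAAH4AAAAAAAAAAAAAB74AAAAAAAAAAAAAP98AAAAAAAAAAAAAf/8AAAAAAAAAAAAAf/+AAAAAAAAAAAAAf/uAAAAAAAAAAAAAD/3EAAAAAAAAAAAAAf78AAAAAAAAAAAAAH58AAAAAAAAAAAAAA58AAAAAAAAAAAAAAD8AAAAAAAAAAAAAAH8AAAAAAAAAAAAAAH8AAAAAAAAAAAAAAB8AAAAAAAAAAAAAAB8AAAAAAAAAAAAAAB8AAAAAAAAAAAAAAA8AAAAAAAAAAAAAAA4AAAAAAAAAAAAAAA4AAAAAAAAAAAAAAAQAAAAAAAAAAAAAAAQAAAAAAAAAAAAAAAAAAAAAAAAAAAAAAAAAAAAAAAAAAAAAAAAAAAAAAAAAAAAAAAAAAAAAAAAAAAAAAAAAAAAAAAAAAAAAAAA="/>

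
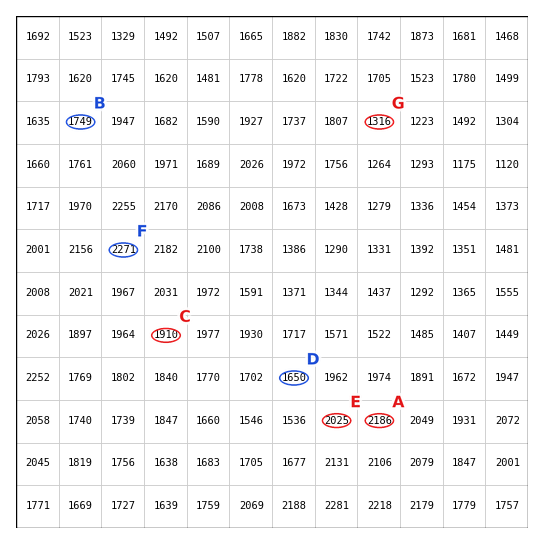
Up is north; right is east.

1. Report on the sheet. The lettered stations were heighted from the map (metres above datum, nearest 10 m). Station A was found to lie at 2190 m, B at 1750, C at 1910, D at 1650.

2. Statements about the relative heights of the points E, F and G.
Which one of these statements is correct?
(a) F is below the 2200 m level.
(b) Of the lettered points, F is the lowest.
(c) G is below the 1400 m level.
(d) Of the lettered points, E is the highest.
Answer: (c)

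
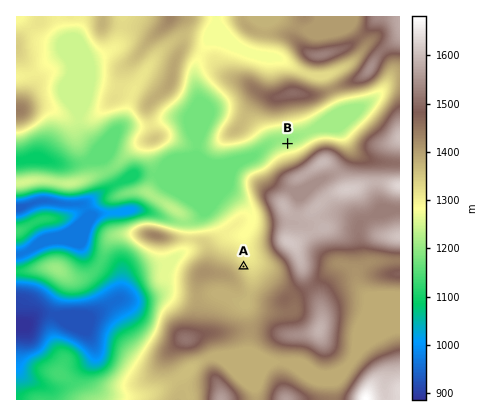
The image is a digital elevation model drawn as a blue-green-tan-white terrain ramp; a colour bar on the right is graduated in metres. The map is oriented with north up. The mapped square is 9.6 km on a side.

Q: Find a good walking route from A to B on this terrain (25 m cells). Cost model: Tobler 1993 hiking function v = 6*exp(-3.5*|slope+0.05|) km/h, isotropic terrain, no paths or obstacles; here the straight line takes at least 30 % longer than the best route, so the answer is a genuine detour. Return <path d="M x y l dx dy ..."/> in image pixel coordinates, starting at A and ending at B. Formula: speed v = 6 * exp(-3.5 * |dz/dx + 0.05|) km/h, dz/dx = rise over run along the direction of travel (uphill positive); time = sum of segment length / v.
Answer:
<path d="M244 266l0-18 0-2 0-2 4-8 0-40-2-4 0-12 2-4 4-4 10-4 6-6 2-4 10-10 8-4"/>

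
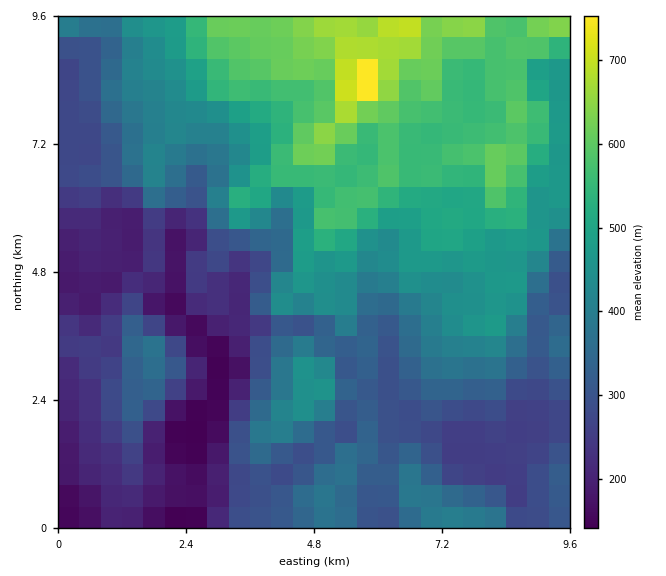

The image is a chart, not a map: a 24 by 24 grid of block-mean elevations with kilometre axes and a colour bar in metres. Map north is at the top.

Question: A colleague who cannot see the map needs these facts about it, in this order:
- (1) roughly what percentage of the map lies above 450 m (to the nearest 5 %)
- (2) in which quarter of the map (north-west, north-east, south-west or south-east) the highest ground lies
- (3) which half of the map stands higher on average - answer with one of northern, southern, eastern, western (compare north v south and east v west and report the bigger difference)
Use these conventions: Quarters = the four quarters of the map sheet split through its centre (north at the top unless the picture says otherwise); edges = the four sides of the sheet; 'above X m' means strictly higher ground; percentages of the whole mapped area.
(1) About 35 % of the map lies above 450 m.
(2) The highest point lies in the north-east quarter of the map.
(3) Taken as a whole, the northern half is higher than the southern.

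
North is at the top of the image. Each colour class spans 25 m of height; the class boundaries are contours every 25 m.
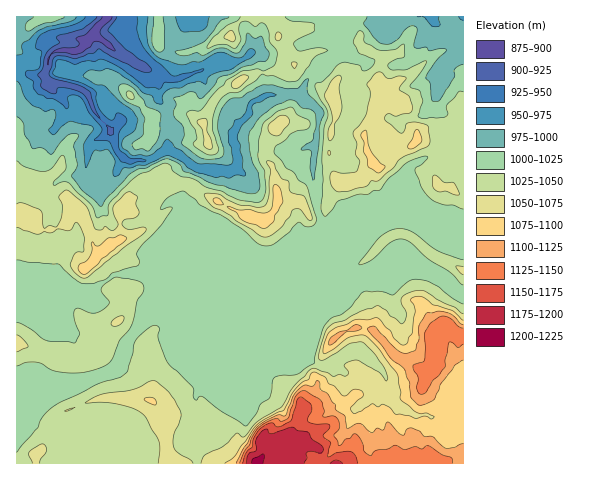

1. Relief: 885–1210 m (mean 1030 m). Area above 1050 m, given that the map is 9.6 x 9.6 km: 20.2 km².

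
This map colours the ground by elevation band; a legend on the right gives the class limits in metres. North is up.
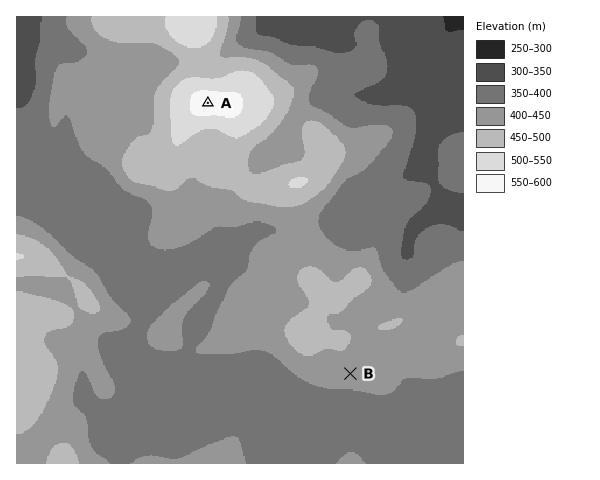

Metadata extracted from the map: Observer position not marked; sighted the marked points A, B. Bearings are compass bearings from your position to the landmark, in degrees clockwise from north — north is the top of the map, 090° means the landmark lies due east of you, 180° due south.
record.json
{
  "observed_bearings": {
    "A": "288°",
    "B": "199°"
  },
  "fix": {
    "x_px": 420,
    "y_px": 172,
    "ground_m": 340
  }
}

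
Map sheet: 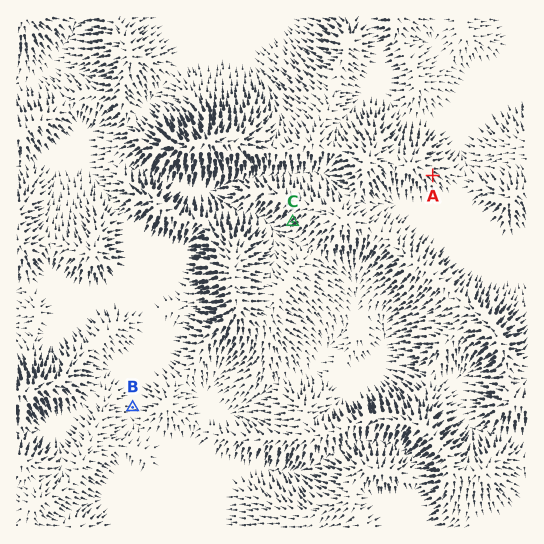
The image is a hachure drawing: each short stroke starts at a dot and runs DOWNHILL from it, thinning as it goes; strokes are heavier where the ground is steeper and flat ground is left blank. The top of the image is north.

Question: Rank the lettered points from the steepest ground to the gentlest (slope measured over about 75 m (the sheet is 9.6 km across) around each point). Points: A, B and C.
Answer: C A B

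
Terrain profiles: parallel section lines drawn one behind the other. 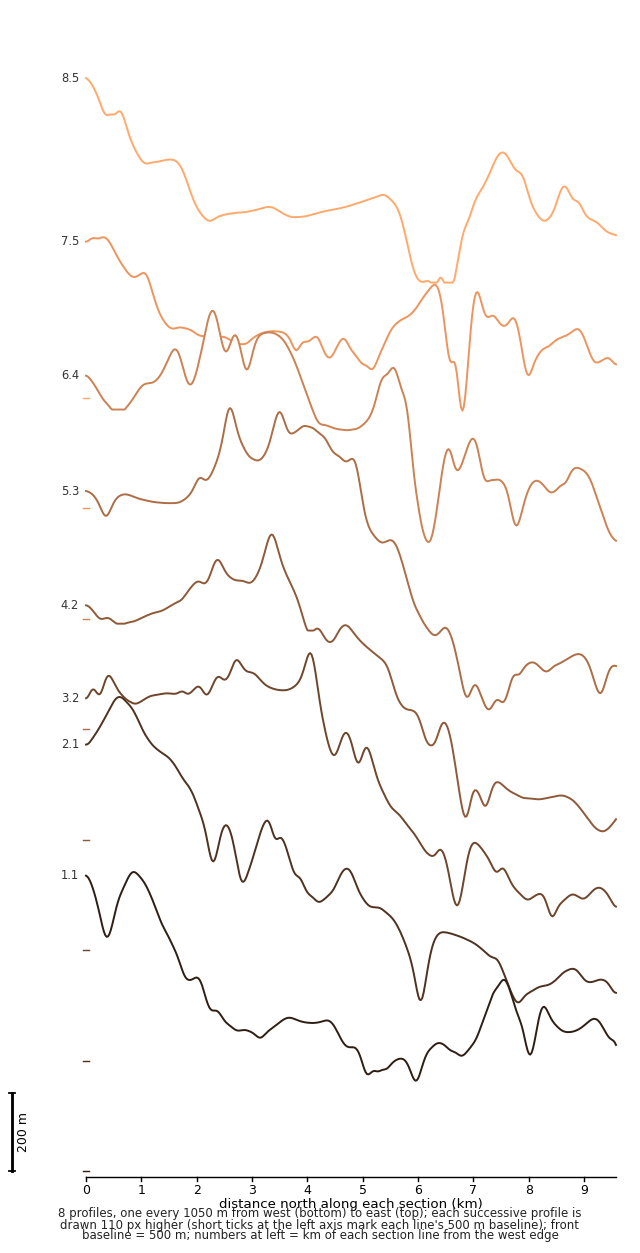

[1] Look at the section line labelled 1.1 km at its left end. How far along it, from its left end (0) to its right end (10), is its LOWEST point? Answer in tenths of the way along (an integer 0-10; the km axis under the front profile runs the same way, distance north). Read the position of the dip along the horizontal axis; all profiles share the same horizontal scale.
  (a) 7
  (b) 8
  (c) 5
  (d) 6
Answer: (d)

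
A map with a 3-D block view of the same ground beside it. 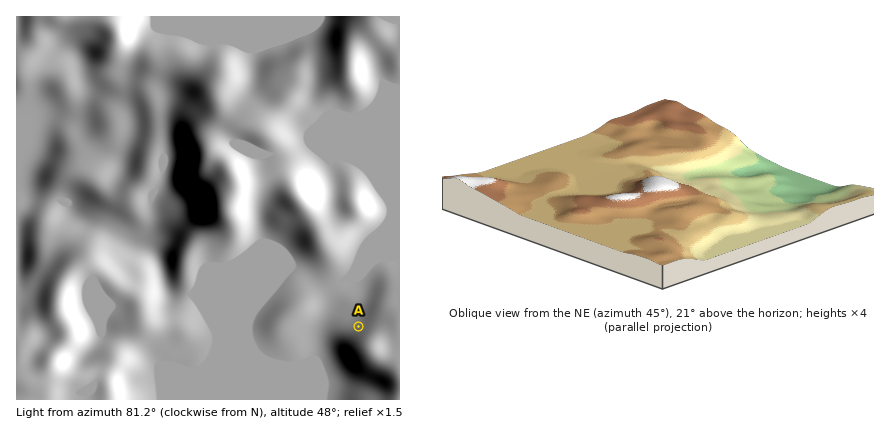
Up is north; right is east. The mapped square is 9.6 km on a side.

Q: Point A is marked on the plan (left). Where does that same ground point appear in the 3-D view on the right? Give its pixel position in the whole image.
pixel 508 189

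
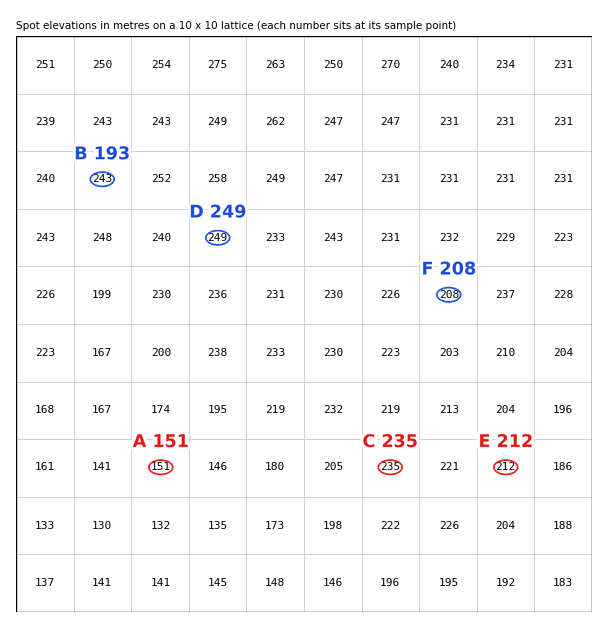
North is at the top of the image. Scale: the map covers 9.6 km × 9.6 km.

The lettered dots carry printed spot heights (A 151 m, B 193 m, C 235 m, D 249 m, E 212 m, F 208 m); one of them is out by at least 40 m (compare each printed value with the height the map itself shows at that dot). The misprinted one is B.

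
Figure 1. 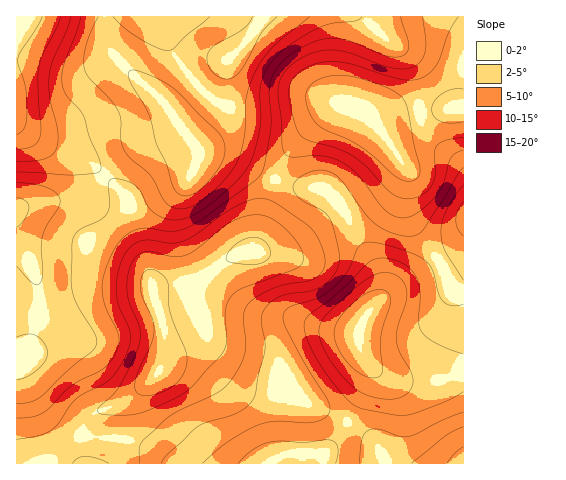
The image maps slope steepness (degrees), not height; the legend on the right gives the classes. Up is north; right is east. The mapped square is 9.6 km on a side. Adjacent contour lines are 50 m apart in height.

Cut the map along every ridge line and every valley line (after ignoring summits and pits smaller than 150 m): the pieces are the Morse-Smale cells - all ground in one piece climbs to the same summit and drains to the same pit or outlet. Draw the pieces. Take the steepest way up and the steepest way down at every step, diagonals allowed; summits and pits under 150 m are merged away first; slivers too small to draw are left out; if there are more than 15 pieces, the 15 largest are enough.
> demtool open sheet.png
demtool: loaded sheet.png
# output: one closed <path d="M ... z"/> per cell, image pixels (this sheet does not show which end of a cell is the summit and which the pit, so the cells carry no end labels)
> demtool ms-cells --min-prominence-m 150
<path d="M276 179l-10 25-10 42-3 6-11 1-12 5-34 23-43 7 11 41 0 27-2 9-4 7-26 24-14 8-22 9-9 8-7 25 4 18 186 0 20-10 33 0 14-15 31-57 2-14-10-20-1-16 6-14 14-20 1-15-5-16-19-32-11-24-19-21-5-2-26-2z"/><path d="M183 133l-8 1-44 17-48 45-51 8-16 6 0 20 14 29 7 21 3 21-1 13-10 39-3 3-10 1 1 107 66 0-3-18 7-25 9-8 22-9 14-8 26-24 4-7 2-9 0-27-11-41 43-7 34-23 25-8 11-46 9-24-40-22-36-7-8-12z"/><path d="M349 105l-12 1-16 12-25 25-14 21-7 15 20 7 26 2 5 2 19 21 11 24 19 32 5 16-1 15-14 20-6 14 0 11 11 25 0 9-10 22-16 29-21 26-33 0-20 9 193 1 1-355-48 3-40 11-11-11z"/><path d="M463 16l-357 0 0 15 3 15 5 8 18 20 33 30 34 47 36 7 39 21 22-36 25-25 16-12 12-1 8 2 8 5 11 11 33-10 54-5z"/><path d="M105 16l-89 1 1 193 15-6 51-8 48-45 44-17 11-1-21-29-33-30-18-20-7-16z"/><path d="M17 231l-1 125 6 1 5-3 3-5 9-35 1-13-2-16-8-26z"/>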